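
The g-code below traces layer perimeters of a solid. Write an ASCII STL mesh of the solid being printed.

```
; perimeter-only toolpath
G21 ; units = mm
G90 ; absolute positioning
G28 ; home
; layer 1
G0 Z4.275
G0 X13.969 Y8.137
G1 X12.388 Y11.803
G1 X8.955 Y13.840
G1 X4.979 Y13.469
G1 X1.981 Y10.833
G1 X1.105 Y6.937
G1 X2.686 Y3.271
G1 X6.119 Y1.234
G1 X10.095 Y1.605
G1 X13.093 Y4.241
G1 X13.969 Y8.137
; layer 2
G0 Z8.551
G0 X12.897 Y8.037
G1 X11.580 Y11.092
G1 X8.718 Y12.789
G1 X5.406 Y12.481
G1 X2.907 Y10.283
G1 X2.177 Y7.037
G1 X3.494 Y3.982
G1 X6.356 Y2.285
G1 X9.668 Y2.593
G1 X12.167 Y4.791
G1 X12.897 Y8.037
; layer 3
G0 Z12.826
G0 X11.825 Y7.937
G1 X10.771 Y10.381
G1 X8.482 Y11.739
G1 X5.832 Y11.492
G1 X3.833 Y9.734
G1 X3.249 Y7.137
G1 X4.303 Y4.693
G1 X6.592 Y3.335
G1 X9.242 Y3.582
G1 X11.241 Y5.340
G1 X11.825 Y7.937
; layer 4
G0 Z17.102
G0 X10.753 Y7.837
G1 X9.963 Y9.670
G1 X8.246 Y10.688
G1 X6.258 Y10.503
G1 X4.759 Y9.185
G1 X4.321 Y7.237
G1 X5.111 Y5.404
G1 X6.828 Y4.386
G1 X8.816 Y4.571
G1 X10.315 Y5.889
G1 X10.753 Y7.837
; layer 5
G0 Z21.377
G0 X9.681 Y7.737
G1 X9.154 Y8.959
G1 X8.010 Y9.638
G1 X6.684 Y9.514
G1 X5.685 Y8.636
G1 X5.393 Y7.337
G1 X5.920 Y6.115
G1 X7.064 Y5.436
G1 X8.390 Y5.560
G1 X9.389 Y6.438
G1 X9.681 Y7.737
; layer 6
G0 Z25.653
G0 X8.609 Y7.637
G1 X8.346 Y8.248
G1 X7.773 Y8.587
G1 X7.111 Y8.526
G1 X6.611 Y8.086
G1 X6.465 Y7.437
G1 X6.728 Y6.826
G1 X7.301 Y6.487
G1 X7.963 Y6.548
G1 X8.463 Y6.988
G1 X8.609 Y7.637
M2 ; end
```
solid part
  facet normal 0.0000 0.0000 -1.0000
    outer loop
      vertex 9.191 14.890 0.000
      vertex 13.197 12.514 0.000
      vertex 15.041 8.237 0.000
    endloop
  endfacet
  facet normal 0.0000 0.0000 -1.0000
    outer loop
      vertex 4.553 14.458 0.000
      vertex 9.191 14.890 0.000
      vertex 15.041 8.237 0.000
    endloop
  endfacet
  facet normal 0.0000 0.0000 -1.0000
    outer loop
      vertex 1.055 11.382 0.000
      vertex 4.553 14.458 0.000
      vertex 15.041 8.237 0.000
    endloop
  endfacet
  facet normal 0.0000 0.0000 -1.0000
    outer loop
      vertex 0.033 6.837 0.000
      vertex 1.055 11.382 0.000
      vertex 15.041 8.237 0.000
    endloop
  endfacet
  facet normal 0.0000 0.0000 -1.0000
    outer loop
      vertex 1.877 2.560 0.000
      vertex 0.033 6.837 0.000
      vertex 15.041 8.237 0.000
    endloop
  endfacet
  facet normal 0.0000 0.0000 -1.0000
    outer loop
      vertex 5.883 0.184 0.000
      vertex 1.877 2.560 0.000
      vertex 15.041 8.237 0.000
    endloop
  endfacet
  facet normal 0.0000 0.0000 -1.0000
    outer loop
      vertex 10.521 0.616 0.000
      vertex 5.883 0.184 0.000
      vertex 15.041 8.237 0.000
    endloop
  endfacet
  facet normal 0.0000 0.0000 -1.0000
    outer loop
      vertex 14.019 3.692 0.000
      vertex 10.521 0.616 0.000
      vertex 15.041 8.237 0.000
    endloop
  endfacet
  facet normal 0.8930 0.3850 0.2329
    outer loop
      vertex 15.041 8.237 0.000
      vertex 13.197 12.514 0.000
      vertex 7.537 7.537 29.928
    endloop
  endfacet
  facet normal 0.4961 0.8364 0.2329
    outer loop
      vertex 13.197 12.514 0.000
      vertex 9.191 14.890 0.000
      vertex 7.537 7.537 29.928
    endloop
  endfacet
  facet normal -0.0902 0.9683 0.2329
    outer loop
      vertex 9.191 14.890 0.000
      vertex 4.553 14.458 0.000
      vertex 7.537 7.537 29.928
    endloop
  endfacet
  facet normal -0.6422 0.7303 0.2329
    outer loop
      vertex 4.553 14.458 0.000
      vertex 1.055 11.382 0.000
      vertex 7.537 7.537 29.928
    endloop
  endfacet
  facet normal -0.9488 0.2134 0.2329
    outer loop
      vertex 1.055 11.382 0.000
      vertex 0.033 6.837 0.000
      vertex 7.537 7.537 29.928
    endloop
  endfacet
  facet normal -0.8930 -0.3850 0.2329
    outer loop
      vertex 0.033 6.837 0.000
      vertex 1.877 2.560 0.000
      vertex 7.537 7.537 29.928
    endloop
  endfacet
  facet normal -0.4961 -0.8364 0.2329
    outer loop
      vertex 1.877 2.560 0.000
      vertex 5.883 0.184 0.000
      vertex 7.537 7.537 29.928
    endloop
  endfacet
  facet normal 0.0902 -0.9683 0.2329
    outer loop
      vertex 5.883 0.184 0.000
      vertex 10.521 0.616 0.000
      vertex 7.537 7.537 29.928
    endloop
  endfacet
  facet normal 0.6422 -0.7303 0.2329
    outer loop
      vertex 10.521 0.616 0.000
      vertex 14.019 3.692 0.000
      vertex 7.537 7.537 29.928
    endloop
  endfacet
  facet normal 0.9488 -0.2134 0.2329
    outer loop
      vertex 14.019 3.692 0.000
      vertex 15.041 8.237 0.000
      vertex 7.537 7.537 29.928
    endloop
  endfacet
endsolid part

The G0 Z moves step by Δz≈4.275 mm. The G1 loops shrink linearly with z, so the solid tapers from its base footprint up to z≈29.9. Closing with a flat bottom cap and the tapered top and triangulating gives 18 facets — a regular 10-sided pyramid, base circumscribed radius ≈ 7.54 mm, apex at z ≈ 29.9 mm.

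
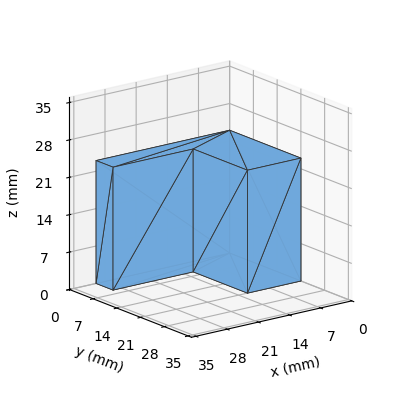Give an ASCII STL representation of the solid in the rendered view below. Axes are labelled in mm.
Reading the render: the shape is an L-shaped prism: outer 30 × 21 mm, arm thicknesses ≈ 5 mm (horizontal) and 12 mm (vertical), extruded 23 mm in z (dimensions read to the nearest mm from the axis ticks). For the STL, each face is triangulated and given an outward normal.

solid part
  facet normal 0.0000 0.0000 -1.0000
    outer loop
      vertex 30.00 5.00 0.00
      vertex 30.00 0.00 0.00
      vertex 0.00 0.00 0.00
    endloop
  endfacet
  facet normal 0.0000 0.0000 -1.0000
    outer loop
      vertex 12.00 5.00 0.00
      vertex 30.00 5.00 0.00
      vertex 0.00 0.00 0.00
    endloop
  endfacet
  facet normal 0.0000 0.0000 -1.0000
    outer loop
      vertex 12.00 21.00 0.00
      vertex 12.00 5.00 0.00
      vertex 0.00 0.00 0.00
    endloop
  endfacet
  facet normal 0.0000 0.0000 -1.0000
    outer loop
      vertex 0.00 21.00 0.00
      vertex 12.00 21.00 0.00
      vertex 0.00 0.00 0.00
    endloop
  endfacet
  facet normal 0.0000 0.0000 1.0000
    outer loop
      vertex 0.00 0.00 23.00
      vertex 30.00 0.00 23.00
      vertex 30.00 5.00 23.00
    endloop
  endfacet
  facet normal 0.0000 0.0000 1.0000
    outer loop
      vertex 0.00 0.00 23.00
      vertex 30.00 5.00 23.00
      vertex 12.00 5.00 23.00
    endloop
  endfacet
  facet normal 0.0000 0.0000 1.0000
    outer loop
      vertex 0.00 0.00 23.00
      vertex 12.00 5.00 23.00
      vertex 12.00 21.00 23.00
    endloop
  endfacet
  facet normal 0.0000 0.0000 1.0000
    outer loop
      vertex 0.00 0.00 23.00
      vertex 12.00 21.00 23.00
      vertex 0.00 21.00 23.00
    endloop
  endfacet
  facet normal 0.0000 -1.0000 0.0000
    outer loop
      vertex 0.00 0.00 0.00
      vertex 30.00 0.00 0.00
      vertex 30.00 0.00 23.00
    endloop
  endfacet
  facet normal 0.0000 -1.0000 0.0000
    outer loop
      vertex 0.00 0.00 0.00
      vertex 30.00 0.00 23.00
      vertex 0.00 0.00 23.00
    endloop
  endfacet
  facet normal 1.0000 0.0000 0.0000
    outer loop
      vertex 30.00 0.00 0.00
      vertex 30.00 5.00 0.00
      vertex 30.00 5.00 23.00
    endloop
  endfacet
  facet normal 1.0000 0.0000 0.0000
    outer loop
      vertex 30.00 0.00 0.00
      vertex 30.00 5.00 23.00
      vertex 30.00 0.00 23.00
    endloop
  endfacet
  facet normal 0.0000 1.0000 0.0000
    outer loop
      vertex 30.00 5.00 0.00
      vertex 12.00 5.00 0.00
      vertex 12.00 5.00 23.00
    endloop
  endfacet
  facet normal 0.0000 1.0000 0.0000
    outer loop
      vertex 30.00 5.00 0.00
      vertex 12.00 5.00 23.00
      vertex 30.00 5.00 23.00
    endloop
  endfacet
  facet normal 1.0000 0.0000 0.0000
    outer loop
      vertex 12.00 5.00 0.00
      vertex 12.00 21.00 0.00
      vertex 12.00 21.00 23.00
    endloop
  endfacet
  facet normal 1.0000 0.0000 0.0000
    outer loop
      vertex 12.00 5.00 0.00
      vertex 12.00 21.00 23.00
      vertex 12.00 5.00 23.00
    endloop
  endfacet
  facet normal 0.0000 1.0000 0.0000
    outer loop
      vertex 12.00 21.00 0.00
      vertex 0.00 21.00 0.00
      vertex 0.00 21.00 23.00
    endloop
  endfacet
  facet normal 0.0000 1.0000 0.0000
    outer loop
      vertex 12.00 21.00 0.00
      vertex 0.00 21.00 23.00
      vertex 12.00 21.00 23.00
    endloop
  endfacet
  facet normal -1.0000 0.0000 0.0000
    outer loop
      vertex 0.00 21.00 0.00
      vertex 0.00 0.00 0.00
      vertex 0.00 0.00 23.00
    endloop
  endfacet
  facet normal -1.0000 0.0000 0.0000
    outer loop
      vertex 0.00 21.00 0.00
      vertex 0.00 0.00 23.00
      vertex 0.00 21.00 23.00
    endloop
  endfacet
endsolid part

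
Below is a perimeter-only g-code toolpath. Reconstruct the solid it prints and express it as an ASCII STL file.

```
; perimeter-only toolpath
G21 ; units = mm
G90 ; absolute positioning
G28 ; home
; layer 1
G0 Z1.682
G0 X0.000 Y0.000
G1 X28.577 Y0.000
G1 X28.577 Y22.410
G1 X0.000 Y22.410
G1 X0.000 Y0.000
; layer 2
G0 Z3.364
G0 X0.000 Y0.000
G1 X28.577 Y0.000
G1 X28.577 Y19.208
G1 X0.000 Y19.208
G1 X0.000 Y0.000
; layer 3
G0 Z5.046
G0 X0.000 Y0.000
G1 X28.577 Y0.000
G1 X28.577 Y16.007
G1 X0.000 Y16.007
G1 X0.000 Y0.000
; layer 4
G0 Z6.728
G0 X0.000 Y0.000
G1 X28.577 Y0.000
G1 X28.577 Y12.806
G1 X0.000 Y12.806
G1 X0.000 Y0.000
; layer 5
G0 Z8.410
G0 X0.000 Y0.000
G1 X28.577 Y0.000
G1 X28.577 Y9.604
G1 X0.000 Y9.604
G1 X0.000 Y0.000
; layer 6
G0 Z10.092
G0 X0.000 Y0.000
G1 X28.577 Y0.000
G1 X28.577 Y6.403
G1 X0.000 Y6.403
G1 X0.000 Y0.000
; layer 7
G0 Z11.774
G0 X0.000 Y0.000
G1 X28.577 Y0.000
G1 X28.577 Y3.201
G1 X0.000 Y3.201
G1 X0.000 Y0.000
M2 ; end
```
solid part
  facet normal 0.0000 0.0000 -1.0000
    outer loop
      vertex 28.577 25.611 0.000
      vertex 28.577 0.000 0.000
      vertex 0.000 0.000 0.000
    endloop
  endfacet
  facet normal 0.0000 0.0000 -1.0000
    outer loop
      vertex 0.000 25.611 0.000
      vertex 28.577 25.611 0.000
      vertex 0.000 0.000 0.000
    endloop
  endfacet
  facet normal 0.0000 -1.0000 0.0000
    outer loop
      vertex 0.000 0.000 0.000
      vertex 28.577 0.000 0.000
      vertex 28.577 0.000 13.456
    endloop
  endfacet
  facet normal 0.0000 -1.0000 0.0000
    outer loop
      vertex 0.000 0.000 0.000
      vertex 28.577 0.000 13.456
      vertex 0.000 0.000 13.456
    endloop
  endfacet
  facet normal 0.0000 0.4651 0.8853
    outer loop
      vertex 0.000 0.000 13.456
      vertex 28.577 0.000 13.456
      vertex 28.577 25.611 0.000
    endloop
  endfacet
  facet normal 0.0000 0.4651 0.8853
    outer loop
      vertex 0.000 0.000 13.456
      vertex 28.577 25.611 0.000
      vertex 0.000 25.611 0.000
    endloop
  endfacet
  facet normal -1.0000 0.0000 0.0000
    outer loop
      vertex 0.000 0.000 13.456
      vertex 0.000 25.611 0.000
      vertex 0.000 0.000 0.000
    endloop
  endfacet
  facet normal 1.0000 0.0000 0.0000
    outer loop
      vertex 28.577 0.000 0.000
      vertex 28.577 25.611 0.000
      vertex 28.577 0.000 13.456
    endloop
  endfacet
endsolid part

The G0 Z moves step by Δz≈1.682 mm. The G1 loops shrink linearly with z, so the solid tapers from its base footprint up to z≈13.5. Closing with a flat bottom cap and the tapered top and triangulating gives 8 facets — a wedge (ramp): 28.6 × 25.6 mm base, rising to 13.5 mm along the y=0 edge and sloping linearly to z=0 at y=25.6.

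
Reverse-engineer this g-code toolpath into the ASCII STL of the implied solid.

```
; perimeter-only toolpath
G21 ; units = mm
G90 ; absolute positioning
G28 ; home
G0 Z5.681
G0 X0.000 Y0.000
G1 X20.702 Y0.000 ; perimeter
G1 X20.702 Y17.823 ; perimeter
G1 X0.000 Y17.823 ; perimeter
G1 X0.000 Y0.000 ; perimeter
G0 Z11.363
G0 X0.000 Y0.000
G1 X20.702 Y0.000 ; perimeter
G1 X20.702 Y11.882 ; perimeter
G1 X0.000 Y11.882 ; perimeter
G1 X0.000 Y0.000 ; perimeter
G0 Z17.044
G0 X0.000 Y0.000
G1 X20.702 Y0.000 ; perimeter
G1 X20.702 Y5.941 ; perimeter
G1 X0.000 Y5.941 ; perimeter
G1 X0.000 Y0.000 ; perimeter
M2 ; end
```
solid part
  facet normal 0.0000 0.0000 -1.0000
    outer loop
      vertex 20.702 23.764 0.000
      vertex 20.702 0.000 0.000
      vertex 0.000 0.000 0.000
    endloop
  endfacet
  facet normal 0.0000 0.0000 -1.0000
    outer loop
      vertex 0.000 23.764 0.000
      vertex 20.702 23.764 0.000
      vertex 0.000 0.000 0.000
    endloop
  endfacet
  facet normal 0.0000 -1.0000 0.0000
    outer loop
      vertex 0.000 0.000 0.000
      vertex 20.702 0.000 0.000
      vertex 20.702 0.000 22.726
    endloop
  endfacet
  facet normal 0.0000 -1.0000 0.0000
    outer loop
      vertex 0.000 0.000 0.000
      vertex 20.702 0.000 22.726
      vertex 0.000 0.000 22.726
    endloop
  endfacet
  facet normal 0.0000 0.6911 0.7227
    outer loop
      vertex 0.000 0.000 22.726
      vertex 20.702 0.000 22.726
      vertex 20.702 23.764 0.000
    endloop
  endfacet
  facet normal 0.0000 0.6911 0.7227
    outer loop
      vertex 0.000 0.000 22.726
      vertex 20.702 23.764 0.000
      vertex 0.000 23.764 0.000
    endloop
  endfacet
  facet normal -1.0000 0.0000 0.0000
    outer loop
      vertex 0.000 0.000 22.726
      vertex 0.000 23.764 0.000
      vertex 0.000 0.000 0.000
    endloop
  endfacet
  facet normal 1.0000 0.0000 0.0000
    outer loop
      vertex 20.702 0.000 0.000
      vertex 20.702 23.764 0.000
      vertex 20.702 0.000 22.726
    endloop
  endfacet
endsolid part

The G0 Z moves step by Δz≈5.681 mm. The G1 loops shrink linearly with z, so the solid tapers from its base footprint up to z≈22.7. Closing with a flat bottom cap and the tapered top and triangulating gives 8 facets — a wedge (ramp): 20.7 × 23.8 mm base, rising to 22.7 mm along the y=0 edge and sloping linearly to z=0 at y=23.8.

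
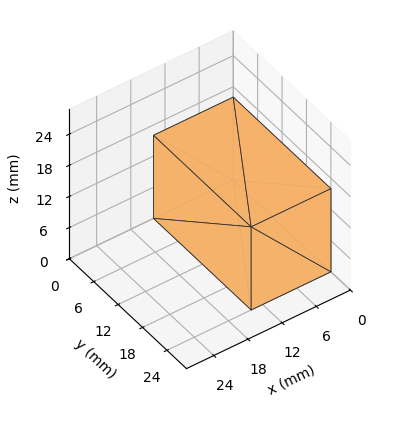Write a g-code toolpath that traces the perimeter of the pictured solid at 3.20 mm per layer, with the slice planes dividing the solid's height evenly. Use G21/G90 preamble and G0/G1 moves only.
Reading the render: the shape is a rectangular box, roughly 14 × 24 mm footprint and 16 mm tall (dimensions read to the nearest mm from the axis ticks). For the g-code, the solid's height is divided into equal slices at the stated Δz and each level perimeter traced with G1 moves after a G0 lift.

; perimeter-only toolpath
G21 ; units = mm
G90 ; absolute positioning
G28 ; home
; layer 1
G0 Z3.20
G0 X0.00 Y0.00
G1 X14.00 Y0.00
G1 X14.00 Y24.00
G1 X0.00 Y24.00
G1 X0.00 Y0.00
; layer 2
G0 Z6.40
G0 X0.00 Y0.00
G1 X14.00 Y0.00
G1 X14.00 Y24.00
G1 X0.00 Y24.00
G1 X0.00 Y0.00
; layer 3
G0 Z9.60
G0 X0.00 Y0.00
G1 X14.00 Y0.00
G1 X14.00 Y24.00
G1 X0.00 Y24.00
G1 X0.00 Y0.00
; layer 4
G0 Z12.80
G0 X0.00 Y0.00
G1 X14.00 Y0.00
G1 X14.00 Y24.00
G1 X0.00 Y24.00
G1 X0.00 Y0.00
; layer 5
G0 Z16.00
G0 X0.00 Y0.00
G1 X14.00 Y0.00
G1 X14.00 Y24.00
G1 X0.00 Y24.00
G1 X0.00 Y0.00
M2 ; end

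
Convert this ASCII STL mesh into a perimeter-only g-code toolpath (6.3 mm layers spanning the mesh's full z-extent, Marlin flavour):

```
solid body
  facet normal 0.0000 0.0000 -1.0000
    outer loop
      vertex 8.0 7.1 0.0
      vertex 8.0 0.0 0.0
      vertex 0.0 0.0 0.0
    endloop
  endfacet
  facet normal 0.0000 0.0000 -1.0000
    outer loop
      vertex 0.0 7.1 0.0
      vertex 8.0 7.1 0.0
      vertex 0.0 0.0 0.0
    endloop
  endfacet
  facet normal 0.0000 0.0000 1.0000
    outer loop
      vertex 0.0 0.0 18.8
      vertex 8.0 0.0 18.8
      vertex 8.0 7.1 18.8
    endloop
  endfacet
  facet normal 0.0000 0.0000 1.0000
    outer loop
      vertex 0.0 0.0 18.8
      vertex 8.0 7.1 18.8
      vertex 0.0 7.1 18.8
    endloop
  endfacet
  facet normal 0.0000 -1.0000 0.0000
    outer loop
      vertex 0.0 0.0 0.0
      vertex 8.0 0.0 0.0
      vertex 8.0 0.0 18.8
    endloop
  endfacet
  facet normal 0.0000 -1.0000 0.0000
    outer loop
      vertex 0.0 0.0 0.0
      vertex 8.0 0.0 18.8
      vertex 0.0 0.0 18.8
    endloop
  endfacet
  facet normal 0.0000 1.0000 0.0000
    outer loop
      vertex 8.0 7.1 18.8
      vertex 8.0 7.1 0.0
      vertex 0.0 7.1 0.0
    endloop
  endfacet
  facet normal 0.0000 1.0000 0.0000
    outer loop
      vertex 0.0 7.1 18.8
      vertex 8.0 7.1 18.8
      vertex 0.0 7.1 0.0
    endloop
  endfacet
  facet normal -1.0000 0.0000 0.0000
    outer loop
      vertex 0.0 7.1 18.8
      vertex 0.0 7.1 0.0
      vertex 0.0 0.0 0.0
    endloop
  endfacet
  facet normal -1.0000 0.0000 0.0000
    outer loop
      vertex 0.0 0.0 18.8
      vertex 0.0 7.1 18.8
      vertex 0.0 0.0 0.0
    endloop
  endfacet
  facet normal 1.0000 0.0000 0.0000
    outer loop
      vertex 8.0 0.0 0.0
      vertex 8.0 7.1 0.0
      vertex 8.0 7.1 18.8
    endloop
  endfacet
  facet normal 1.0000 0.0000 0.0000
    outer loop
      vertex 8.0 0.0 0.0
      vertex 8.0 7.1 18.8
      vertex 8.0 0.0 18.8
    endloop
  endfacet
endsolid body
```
; perimeter-only toolpath
G21 ; units = mm
G90 ; absolute positioning
G28 ; home
; layer 1
G0 Z6.3
G0 X0.0 Y0.0
G1 X8.0 Y0.0
G1 X8.0 Y7.1
G1 X0.0 Y7.1
G1 X0.0 Y0.0
; layer 2
G0 Z12.5
G0 X0.0 Y0.0
G1 X8.0 Y0.0
G1 X8.0 Y7.1
G1 X0.0 Y7.1
G1 X0.0 Y0.0
; layer 3
G0 Z18.8
G0 X0.0 Y0.0
G1 X8.0 Y0.0
G1 X8.0 Y7.1
G1 X0.0 Y7.1
G1 X0.0 Y0.0
M2 ; end

The solid is a rectangular box, roughly 8 × 7.1 mm footprint and 18.8 mm tall. Slicing at Δz = 6.3 mm — 3 equal slices spanning the solid's height, so layer i sits at z = i·h/3 — gives 3 non-empty perimeters. Each is a 4-segment closed polygon; G0 lifts to the layer z and rapids to the start vertex, then G1 traces the edges.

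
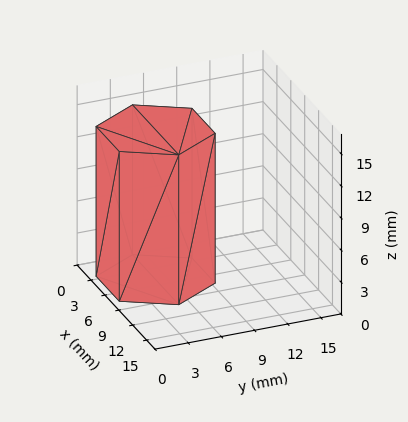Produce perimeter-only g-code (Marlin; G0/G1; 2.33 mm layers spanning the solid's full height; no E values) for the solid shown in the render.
Reading the render: the shape is a regular 6-sided prism (a cylinder approximated with 6 flat sides), circumscribed radius ≈ 5 mm, height ≈ 14 mm (dimensions read to the nearest mm from the axis ticks). For the g-code, the solid's height is divided into equal slices at the stated Δz and each level perimeter traced with G1 moves after a G0 lift.

; perimeter-only toolpath
G21 ; units = mm
G90 ; absolute positioning
G28 ; home
; layer 1
G0 Z2.33
G0 X10.00 Y5.00
G1 X7.50 Y9.33
G1 X2.50 Y9.33
G1 X0.00 Y5.00
G1 X2.50 Y0.67
G1 X7.50 Y0.67
G1 X10.00 Y5.00
; layer 2
G0 Z4.67
G0 X10.00 Y5.00
G1 X7.50 Y9.33
G1 X2.50 Y9.33
G1 X0.00 Y5.00
G1 X2.50 Y0.67
G1 X7.50 Y0.67
G1 X10.00 Y5.00
; layer 3
G0 Z7.00
G0 X10.00 Y5.00
G1 X7.50 Y9.33
G1 X2.50 Y9.33
G1 X0.00 Y5.00
G1 X2.50 Y0.67
G1 X7.50 Y0.67
G1 X10.00 Y5.00
; layer 4
G0 Z9.33
G0 X10.00 Y5.00
G1 X7.50 Y9.33
G1 X2.50 Y9.33
G1 X0.00 Y5.00
G1 X2.50 Y0.67
G1 X7.50 Y0.67
G1 X10.00 Y5.00
; layer 5
G0 Z11.67
G0 X10.00 Y5.00
G1 X7.50 Y9.33
G1 X2.50 Y9.33
G1 X0.00 Y5.00
G1 X2.50 Y0.67
G1 X7.50 Y0.67
G1 X10.00 Y5.00
; layer 6
G0 Z14.00
G0 X10.00 Y5.00
G1 X7.50 Y9.33
G1 X2.50 Y9.33
G1 X0.00 Y5.00
G1 X2.50 Y0.67
G1 X7.50 Y0.67
G1 X10.00 Y5.00
M2 ; end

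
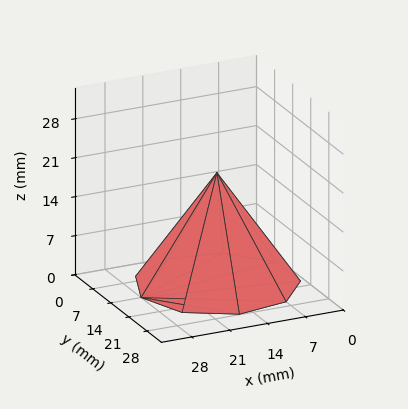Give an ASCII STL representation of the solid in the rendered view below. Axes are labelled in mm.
Reading the render: the shape is a regular 9-sided pyramid, base circumscribed radius ≈ 14 mm, apex at z ≈ 20 mm (dimensions read to the nearest mm from the axis ticks). For the STL, each face is triangulated and given an outward normal.

solid part
  facet normal 0.0000 0.0000 -1.0000
    outer loop
      vertex 16.431 27.787 0.000
      vertex 24.725 22.999 0.000
      vertex 28.000 14.000 0.000
    endloop
  endfacet
  facet normal 0.0000 0.0000 -1.0000
    outer loop
      vertex 7.000 26.124 0.000
      vertex 16.431 27.787 0.000
      vertex 28.000 14.000 0.000
    endloop
  endfacet
  facet normal 0.0000 0.0000 -1.0000
    outer loop
      vertex 0.844 18.788 0.000
      vertex 7.000 26.124 0.000
      vertex 28.000 14.000 0.000
    endloop
  endfacet
  facet normal 0.0000 0.0000 -1.0000
    outer loop
      vertex 0.844 9.212 0.000
      vertex 0.844 18.788 0.000
      vertex 28.000 14.000 0.000
    endloop
  endfacet
  facet normal 0.0000 0.0000 -1.0000
    outer loop
      vertex 7.000 1.876 0.000
      vertex 0.844 9.212 0.000
      vertex 28.000 14.000 0.000
    endloop
  endfacet
  facet normal 0.0000 0.0000 -1.0000
    outer loop
      vertex 16.431 0.213 0.000
      vertex 7.000 1.876 0.000
      vertex 28.000 14.000 0.000
    endloop
  endfacet
  facet normal 0.0000 0.0000 -1.0000
    outer loop
      vertex 24.725 5.001 0.000
      vertex 16.431 0.213 0.000
      vertex 28.000 14.000 0.000
    endloop
  endfacet
  facet normal 0.7851 0.2857 0.5496
    outer loop
      vertex 28.000 14.000 0.000
      vertex 24.725 22.999 0.000
      vertex 14.000 14.000 20.000
    endloop
  endfacet
  facet normal 0.4177 0.7236 0.5496
    outer loop
      vertex 24.725 22.999 0.000
      vertex 16.431 27.787 0.000
      vertex 14.000 14.000 20.000
    endloop
  endfacet
  facet normal -0.1451 0.8228 0.5495
    outer loop
      vertex 16.431 27.787 0.000
      vertex 7.000 26.124 0.000
      vertex 14.000 14.000 20.000
    endloop
  endfacet
  facet normal -0.6400 0.5370 0.5495
    outer loop
      vertex 7.000 26.124 0.000
      vertex 0.844 18.788 0.000
      vertex 14.000 14.000 20.000
    endloop
  endfacet
  facet normal -0.8355 0.0000 0.5496
    outer loop
      vertex 0.844 18.788 0.000
      vertex 0.844 9.212 0.000
      vertex 14.000 14.000 20.000
    endloop
  endfacet
  facet normal -0.6400 -0.5370 0.5495
    outer loop
      vertex 0.844 9.212 0.000
      vertex 7.000 1.876 0.000
      vertex 14.000 14.000 20.000
    endloop
  endfacet
  facet normal -0.1451 -0.8228 0.5495
    outer loop
      vertex 7.000 1.876 0.000
      vertex 16.431 0.213 0.000
      vertex 14.000 14.000 20.000
    endloop
  endfacet
  facet normal 0.4177 -0.7236 0.5496
    outer loop
      vertex 16.431 0.213 0.000
      vertex 24.725 5.001 0.000
      vertex 14.000 14.000 20.000
    endloop
  endfacet
  facet normal 0.7851 -0.2857 0.5496
    outer loop
      vertex 24.725 5.001 0.000
      vertex 28.000 14.000 0.000
      vertex 14.000 14.000 20.000
    endloop
  endfacet
endsolid part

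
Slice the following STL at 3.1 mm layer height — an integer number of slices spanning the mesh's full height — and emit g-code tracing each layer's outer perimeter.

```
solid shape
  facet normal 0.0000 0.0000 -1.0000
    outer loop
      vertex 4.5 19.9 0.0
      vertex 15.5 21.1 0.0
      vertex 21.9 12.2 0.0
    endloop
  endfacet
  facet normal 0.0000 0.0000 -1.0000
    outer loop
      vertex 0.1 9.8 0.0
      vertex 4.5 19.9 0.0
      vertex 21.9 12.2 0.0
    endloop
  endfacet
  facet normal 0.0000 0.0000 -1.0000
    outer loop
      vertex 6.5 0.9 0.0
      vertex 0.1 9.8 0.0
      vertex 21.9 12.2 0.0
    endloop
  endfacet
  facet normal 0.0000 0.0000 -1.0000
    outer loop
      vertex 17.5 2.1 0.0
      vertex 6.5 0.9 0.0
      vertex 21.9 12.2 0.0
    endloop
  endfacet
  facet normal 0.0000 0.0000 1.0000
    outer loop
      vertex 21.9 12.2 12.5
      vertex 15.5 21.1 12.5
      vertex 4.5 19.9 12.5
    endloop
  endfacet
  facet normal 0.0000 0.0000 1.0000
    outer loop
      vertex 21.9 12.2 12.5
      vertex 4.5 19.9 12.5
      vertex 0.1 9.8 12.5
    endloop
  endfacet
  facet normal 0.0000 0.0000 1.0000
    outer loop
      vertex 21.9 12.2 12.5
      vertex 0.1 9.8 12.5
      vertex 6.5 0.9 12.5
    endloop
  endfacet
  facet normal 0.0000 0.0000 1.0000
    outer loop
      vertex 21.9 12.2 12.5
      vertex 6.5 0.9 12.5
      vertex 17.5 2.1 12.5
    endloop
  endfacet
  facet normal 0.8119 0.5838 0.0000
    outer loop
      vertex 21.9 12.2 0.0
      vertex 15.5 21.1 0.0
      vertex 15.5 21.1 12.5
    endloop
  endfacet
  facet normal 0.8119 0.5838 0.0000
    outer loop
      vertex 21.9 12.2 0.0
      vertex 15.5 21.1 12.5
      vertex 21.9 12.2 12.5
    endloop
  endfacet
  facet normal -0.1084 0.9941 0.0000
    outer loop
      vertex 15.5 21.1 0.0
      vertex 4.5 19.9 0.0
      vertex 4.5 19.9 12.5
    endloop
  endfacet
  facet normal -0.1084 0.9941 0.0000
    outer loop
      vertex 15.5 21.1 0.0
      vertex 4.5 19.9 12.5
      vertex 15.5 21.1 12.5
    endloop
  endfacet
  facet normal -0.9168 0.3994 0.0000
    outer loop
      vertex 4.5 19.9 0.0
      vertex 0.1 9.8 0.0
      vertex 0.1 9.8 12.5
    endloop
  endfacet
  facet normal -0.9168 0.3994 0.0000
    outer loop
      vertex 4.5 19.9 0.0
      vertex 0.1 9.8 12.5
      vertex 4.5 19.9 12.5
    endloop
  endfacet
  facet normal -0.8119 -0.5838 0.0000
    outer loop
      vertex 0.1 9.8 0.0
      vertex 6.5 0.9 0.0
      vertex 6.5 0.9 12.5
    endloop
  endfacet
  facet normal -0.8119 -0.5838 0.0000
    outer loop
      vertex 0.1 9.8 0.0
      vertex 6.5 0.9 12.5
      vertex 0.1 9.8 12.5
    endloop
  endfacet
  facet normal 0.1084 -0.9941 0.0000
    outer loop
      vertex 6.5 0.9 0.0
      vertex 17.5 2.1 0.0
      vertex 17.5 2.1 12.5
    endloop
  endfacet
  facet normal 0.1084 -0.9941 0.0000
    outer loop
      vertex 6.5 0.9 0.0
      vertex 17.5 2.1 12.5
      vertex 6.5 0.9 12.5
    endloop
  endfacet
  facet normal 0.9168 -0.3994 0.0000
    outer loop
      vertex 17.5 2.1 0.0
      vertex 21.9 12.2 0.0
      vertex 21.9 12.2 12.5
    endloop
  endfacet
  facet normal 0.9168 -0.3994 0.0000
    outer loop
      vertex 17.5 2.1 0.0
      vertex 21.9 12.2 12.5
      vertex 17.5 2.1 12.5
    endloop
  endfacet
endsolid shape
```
; perimeter-only toolpath
G21 ; units = mm
G90 ; absolute positioning
G28 ; home
; layer 1
G0 Z3.1
G0 X21.9 Y12.2
G1 X15.5 Y21.1
G1 X4.5 Y19.9
G1 X0.1 Y9.8
G1 X6.5 Y0.9
G1 X17.5 Y2.1
G1 X21.9 Y12.2
; layer 2
G0 Z6.2
G0 X21.9 Y12.2
G1 X15.5 Y21.1
G1 X4.5 Y19.9
G1 X0.1 Y9.8
G1 X6.5 Y0.9
G1 X17.5 Y2.1
G1 X21.9 Y12.2
; layer 3
G0 Z9.4
G0 X21.9 Y12.2
G1 X15.5 Y21.1
G1 X4.5 Y19.9
G1 X0.1 Y9.8
G1 X6.5 Y0.9
G1 X17.5 Y2.1
G1 X21.9 Y12.2
; layer 4
G0 Z12.5
G0 X21.9 Y12.2
G1 X15.5 Y21.1
G1 X4.5 Y19.9
G1 X0.1 Y9.8
G1 X6.5 Y0.9
G1 X17.5 Y2.1
G1 X21.9 Y12.2
M2 ; end

The solid is a regular 6-sided prism (a cylinder approximated with 6 flat sides), circumscribed radius ≈ 11 mm, height ≈ 12.5 mm. Slicing at Δz = 3.1 mm — 4 equal slices spanning the solid's height, so layer i sits at z = i·h/4 — gives 4 non-empty perimeters. Each is a 6-segment closed polygon; G0 lifts to the layer z and rapids to the start vertex, then G1 traces the edges.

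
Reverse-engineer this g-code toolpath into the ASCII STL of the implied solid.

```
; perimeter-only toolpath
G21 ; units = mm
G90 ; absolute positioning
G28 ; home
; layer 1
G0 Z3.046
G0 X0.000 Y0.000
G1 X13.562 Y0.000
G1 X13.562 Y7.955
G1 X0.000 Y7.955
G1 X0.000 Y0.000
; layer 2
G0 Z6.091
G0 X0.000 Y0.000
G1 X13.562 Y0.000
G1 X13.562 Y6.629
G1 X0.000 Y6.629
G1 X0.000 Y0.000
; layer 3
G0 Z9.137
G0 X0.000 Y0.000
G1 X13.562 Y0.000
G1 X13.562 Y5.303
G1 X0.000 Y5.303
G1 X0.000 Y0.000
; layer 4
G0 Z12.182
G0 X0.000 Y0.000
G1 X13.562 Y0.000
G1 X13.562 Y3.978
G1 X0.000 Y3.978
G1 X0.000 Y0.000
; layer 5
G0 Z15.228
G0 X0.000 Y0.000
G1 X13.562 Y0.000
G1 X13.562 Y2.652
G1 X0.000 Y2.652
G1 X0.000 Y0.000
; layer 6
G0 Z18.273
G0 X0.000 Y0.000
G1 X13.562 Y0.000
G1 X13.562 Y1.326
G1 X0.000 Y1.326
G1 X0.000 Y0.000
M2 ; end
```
solid part
  facet normal 0.0000 0.0000 -1.0000
    outer loop
      vertex 13.562 9.281 0.000
      vertex 13.562 0.000 0.000
      vertex 0.000 0.000 0.000
    endloop
  endfacet
  facet normal 0.0000 0.0000 -1.0000
    outer loop
      vertex 0.000 9.281 0.000
      vertex 13.562 9.281 0.000
      vertex 0.000 0.000 0.000
    endloop
  endfacet
  facet normal 0.0000 -1.0000 0.0000
    outer loop
      vertex 0.000 0.000 0.000
      vertex 13.562 0.000 0.000
      vertex 13.562 0.000 21.319
    endloop
  endfacet
  facet normal 0.0000 -1.0000 0.0000
    outer loop
      vertex 0.000 0.000 0.000
      vertex 13.562 0.000 21.319
      vertex 0.000 0.000 21.319
    endloop
  endfacet
  facet normal 0.0000 0.9169 0.3992
    outer loop
      vertex 0.000 0.000 21.319
      vertex 13.562 0.000 21.319
      vertex 13.562 9.281 0.000
    endloop
  endfacet
  facet normal 0.0000 0.9169 0.3992
    outer loop
      vertex 0.000 0.000 21.319
      vertex 13.562 9.281 0.000
      vertex 0.000 9.281 0.000
    endloop
  endfacet
  facet normal -1.0000 0.0000 0.0000
    outer loop
      vertex 0.000 0.000 21.319
      vertex 0.000 9.281 0.000
      vertex 0.000 0.000 0.000
    endloop
  endfacet
  facet normal 1.0000 0.0000 0.0000
    outer loop
      vertex 13.562 0.000 0.000
      vertex 13.562 9.281 0.000
      vertex 13.562 0.000 21.319
    endloop
  endfacet
endsolid part

The G0 Z moves step by Δz≈3.046 mm. The G1 loops shrink linearly with z, so the solid tapers from its base footprint up to z≈21.3. Closing with a flat bottom cap and the tapered top and triangulating gives 8 facets — a wedge (ramp): 13.6 × 9.28 mm base, rising to 21.3 mm along the y=0 edge and sloping linearly to z=0 at y=9.28.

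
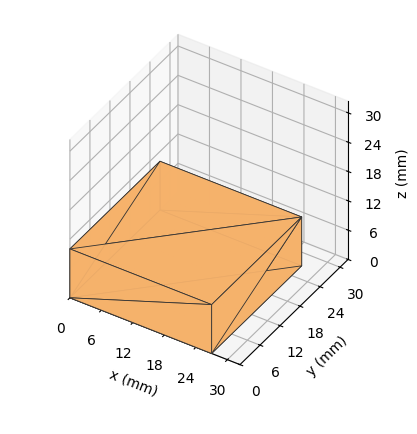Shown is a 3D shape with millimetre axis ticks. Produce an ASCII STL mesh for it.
Reading the render: the shape is a rectangular box, roughly 27 × 27 mm footprint and 10 mm tall (dimensions read to the nearest mm from the axis ticks). For the STL, each face is triangulated and given an outward normal.

solid part
  facet normal 0.0000 0.0000 -1.0000
    outer loop
      vertex 27.0 27.0 0.0
      vertex 27.0 0.0 0.0
      vertex 0.0 0.0 0.0
    endloop
  endfacet
  facet normal 0.0000 0.0000 -1.0000
    outer loop
      vertex 0.0 27.0 0.0
      vertex 27.0 27.0 0.0
      vertex 0.0 0.0 0.0
    endloop
  endfacet
  facet normal 0.0000 0.0000 1.0000
    outer loop
      vertex 0.0 0.0 10.0
      vertex 27.0 0.0 10.0
      vertex 27.0 27.0 10.0
    endloop
  endfacet
  facet normal 0.0000 0.0000 1.0000
    outer loop
      vertex 0.0 0.0 10.0
      vertex 27.0 27.0 10.0
      vertex 0.0 27.0 10.0
    endloop
  endfacet
  facet normal 0.0000 -1.0000 0.0000
    outer loop
      vertex 0.0 0.0 0.0
      vertex 27.0 0.0 0.0
      vertex 27.0 0.0 10.0
    endloop
  endfacet
  facet normal 0.0000 -1.0000 0.0000
    outer loop
      vertex 0.0 0.0 0.0
      vertex 27.0 0.0 10.0
      vertex 0.0 0.0 10.0
    endloop
  endfacet
  facet normal 0.0000 1.0000 0.0000
    outer loop
      vertex 27.0 27.0 10.0
      vertex 27.0 27.0 0.0
      vertex 0.0 27.0 0.0
    endloop
  endfacet
  facet normal 0.0000 1.0000 0.0000
    outer loop
      vertex 0.0 27.0 10.0
      vertex 27.0 27.0 10.0
      vertex 0.0 27.0 0.0
    endloop
  endfacet
  facet normal -1.0000 0.0000 0.0000
    outer loop
      vertex 0.0 27.0 10.0
      vertex 0.0 27.0 0.0
      vertex 0.0 0.0 0.0
    endloop
  endfacet
  facet normal -1.0000 0.0000 0.0000
    outer loop
      vertex 0.0 0.0 10.0
      vertex 0.0 27.0 10.0
      vertex 0.0 0.0 0.0
    endloop
  endfacet
  facet normal 1.0000 0.0000 0.0000
    outer loop
      vertex 27.0 0.0 0.0
      vertex 27.0 27.0 0.0
      vertex 27.0 27.0 10.0
    endloop
  endfacet
  facet normal 1.0000 0.0000 0.0000
    outer loop
      vertex 27.0 0.0 0.0
      vertex 27.0 27.0 10.0
      vertex 27.0 0.0 10.0
    endloop
  endfacet
endsolid part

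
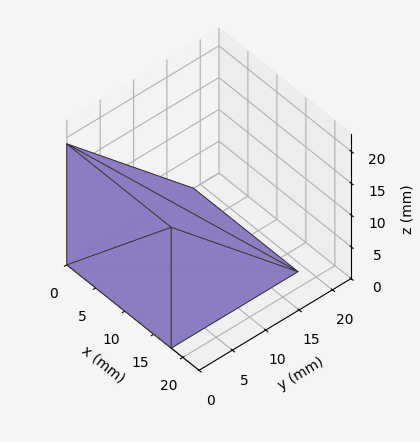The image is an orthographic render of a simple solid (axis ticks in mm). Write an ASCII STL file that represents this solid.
Reading the render: the shape is a wedge (ramp): 18 × 19 mm base, rising to 19 mm along the y=0 edge and sloping linearly to z=0 at y=19 (dimensions read to the nearest mm from the axis ticks). For the STL, each face is triangulated and given an outward normal.

solid part
  facet normal 0.0000 0.0000 -1.0000
    outer loop
      vertex 18.0 19.0 0.0
      vertex 18.0 0.0 0.0
      vertex 0.0 0.0 0.0
    endloop
  endfacet
  facet normal 0.0000 0.0000 -1.0000
    outer loop
      vertex 0.0 19.0 0.0
      vertex 18.0 19.0 0.0
      vertex 0.0 0.0 0.0
    endloop
  endfacet
  facet normal 0.0000 -1.0000 0.0000
    outer loop
      vertex 0.0 0.0 0.0
      vertex 18.0 0.0 0.0
      vertex 18.0 0.0 19.0
    endloop
  endfacet
  facet normal 0.0000 -1.0000 0.0000
    outer loop
      vertex 0.0 0.0 0.0
      vertex 18.0 0.0 19.0
      vertex 0.0 0.0 19.0
    endloop
  endfacet
  facet normal 0.0000 0.7071 0.7071
    outer loop
      vertex 0.0 0.0 19.0
      vertex 18.0 0.0 19.0
      vertex 18.0 19.0 0.0
    endloop
  endfacet
  facet normal 0.0000 0.7071 0.7071
    outer loop
      vertex 0.0 0.0 19.0
      vertex 18.0 19.0 0.0
      vertex 0.0 19.0 0.0
    endloop
  endfacet
  facet normal -1.0000 0.0000 0.0000
    outer loop
      vertex 0.0 0.0 19.0
      vertex 0.0 19.0 0.0
      vertex 0.0 0.0 0.0
    endloop
  endfacet
  facet normal 1.0000 0.0000 0.0000
    outer loop
      vertex 18.0 0.0 0.0
      vertex 18.0 19.0 0.0
      vertex 18.0 0.0 19.0
    endloop
  endfacet
endsolid part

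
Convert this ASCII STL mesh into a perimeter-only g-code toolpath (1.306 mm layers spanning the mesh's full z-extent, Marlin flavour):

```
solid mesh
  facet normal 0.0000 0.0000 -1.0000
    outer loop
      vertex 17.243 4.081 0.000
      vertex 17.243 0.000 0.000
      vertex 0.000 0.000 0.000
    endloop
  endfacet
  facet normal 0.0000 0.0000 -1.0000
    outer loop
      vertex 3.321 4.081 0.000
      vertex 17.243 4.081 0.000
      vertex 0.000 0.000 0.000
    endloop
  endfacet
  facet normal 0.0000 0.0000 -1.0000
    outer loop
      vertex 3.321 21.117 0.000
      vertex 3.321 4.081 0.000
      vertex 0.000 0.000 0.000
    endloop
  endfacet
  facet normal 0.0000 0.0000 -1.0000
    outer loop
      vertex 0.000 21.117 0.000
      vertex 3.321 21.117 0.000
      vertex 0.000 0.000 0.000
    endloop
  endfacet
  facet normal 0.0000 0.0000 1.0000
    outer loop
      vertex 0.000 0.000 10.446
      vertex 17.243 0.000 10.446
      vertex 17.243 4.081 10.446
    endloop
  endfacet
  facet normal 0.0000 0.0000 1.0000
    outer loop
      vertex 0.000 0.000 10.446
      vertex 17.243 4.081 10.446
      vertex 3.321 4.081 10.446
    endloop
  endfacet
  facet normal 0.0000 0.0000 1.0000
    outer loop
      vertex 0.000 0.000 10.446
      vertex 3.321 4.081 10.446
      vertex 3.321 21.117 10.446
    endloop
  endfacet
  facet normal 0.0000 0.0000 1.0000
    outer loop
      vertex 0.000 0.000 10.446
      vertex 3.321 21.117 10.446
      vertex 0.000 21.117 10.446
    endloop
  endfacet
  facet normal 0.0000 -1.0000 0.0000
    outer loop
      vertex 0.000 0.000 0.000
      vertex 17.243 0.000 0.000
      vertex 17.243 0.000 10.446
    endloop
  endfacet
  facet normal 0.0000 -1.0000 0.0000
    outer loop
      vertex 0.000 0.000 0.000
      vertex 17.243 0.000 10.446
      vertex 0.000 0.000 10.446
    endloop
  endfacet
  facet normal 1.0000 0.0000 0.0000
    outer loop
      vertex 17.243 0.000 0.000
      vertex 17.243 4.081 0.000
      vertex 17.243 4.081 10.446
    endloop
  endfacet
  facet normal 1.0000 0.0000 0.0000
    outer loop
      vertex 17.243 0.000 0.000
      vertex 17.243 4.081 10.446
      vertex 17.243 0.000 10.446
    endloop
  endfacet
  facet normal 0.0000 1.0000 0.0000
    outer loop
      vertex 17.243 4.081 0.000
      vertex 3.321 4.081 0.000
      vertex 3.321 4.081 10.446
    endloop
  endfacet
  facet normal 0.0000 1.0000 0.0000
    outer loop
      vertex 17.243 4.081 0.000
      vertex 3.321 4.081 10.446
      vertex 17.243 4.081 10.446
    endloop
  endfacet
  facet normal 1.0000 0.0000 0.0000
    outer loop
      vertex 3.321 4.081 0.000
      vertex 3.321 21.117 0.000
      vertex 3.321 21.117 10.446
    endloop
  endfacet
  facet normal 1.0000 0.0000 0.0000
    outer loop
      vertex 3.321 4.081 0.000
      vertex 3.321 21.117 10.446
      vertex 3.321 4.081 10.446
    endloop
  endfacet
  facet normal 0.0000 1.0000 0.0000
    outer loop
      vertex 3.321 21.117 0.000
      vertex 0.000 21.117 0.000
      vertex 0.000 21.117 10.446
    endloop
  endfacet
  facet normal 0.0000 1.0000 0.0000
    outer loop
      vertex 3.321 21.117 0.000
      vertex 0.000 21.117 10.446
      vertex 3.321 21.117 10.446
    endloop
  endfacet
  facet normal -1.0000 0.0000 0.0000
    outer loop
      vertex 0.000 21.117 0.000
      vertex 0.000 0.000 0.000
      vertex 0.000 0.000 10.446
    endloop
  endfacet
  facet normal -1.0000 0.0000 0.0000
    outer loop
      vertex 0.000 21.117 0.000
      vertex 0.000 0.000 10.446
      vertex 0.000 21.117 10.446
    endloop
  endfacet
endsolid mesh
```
; perimeter-only toolpath
G21 ; units = mm
G90 ; absolute positioning
G28 ; home
; layer 1
G0 Z1.306
G0 X0.000 Y0.000
G1 X17.243 Y0.000
G1 X17.243 Y4.081
G1 X3.321 Y4.081
G1 X3.321 Y21.117
G1 X0.000 Y21.117
G1 X0.000 Y0.000
; layer 2
G0 Z2.611
G0 X0.000 Y0.000
G1 X17.243 Y0.000
G1 X17.243 Y4.081
G1 X3.321 Y4.081
G1 X3.321 Y21.117
G1 X0.000 Y21.117
G1 X0.000 Y0.000
; layer 3
G0 Z3.917
G0 X0.000 Y0.000
G1 X17.243 Y0.000
G1 X17.243 Y4.081
G1 X3.321 Y4.081
G1 X3.321 Y21.117
G1 X0.000 Y21.117
G1 X0.000 Y0.000
; layer 4
G0 Z5.223
G0 X0.000 Y0.000
G1 X17.243 Y0.000
G1 X17.243 Y4.081
G1 X3.321 Y4.081
G1 X3.321 Y21.117
G1 X0.000 Y21.117
G1 X0.000 Y0.000
; layer 5
G0 Z6.529
G0 X0.000 Y0.000
G1 X17.243 Y0.000
G1 X17.243 Y4.081
G1 X3.321 Y4.081
G1 X3.321 Y21.117
G1 X0.000 Y21.117
G1 X0.000 Y0.000
; layer 6
G0 Z7.835
G0 X0.000 Y0.000
G1 X17.243 Y0.000
G1 X17.243 Y4.081
G1 X3.321 Y4.081
G1 X3.321 Y21.117
G1 X0.000 Y21.117
G1 X0.000 Y0.000
; layer 7
G0 Z9.140
G0 X0.000 Y0.000
G1 X17.243 Y0.000
G1 X17.243 Y4.081
G1 X3.321 Y4.081
G1 X3.321 Y21.117
G1 X0.000 Y21.117
G1 X0.000 Y0.000
; layer 8
G0 Z10.446
G0 X0.000 Y0.000
G1 X17.243 Y0.000
G1 X17.243 Y4.081
G1 X3.321 Y4.081
G1 X3.321 Y21.117
G1 X0.000 Y21.117
G1 X0.000 Y0.000
M2 ; end

The solid is an L-shaped prism: outer 17.2 × 21.1 mm, arm thicknesses ≈ 4.08 mm (horizontal) and 3.32 mm (vertical), extruded 10.4 mm in z. Slicing at Δz = 1.306 mm — 8 equal slices spanning the solid's height, so layer i sits at z = i·h/8 — gives 8 non-empty perimeters. Each is a 6-segment closed polygon; G0 lifts to the layer z and rapids to the start vertex, then G1 traces the edges.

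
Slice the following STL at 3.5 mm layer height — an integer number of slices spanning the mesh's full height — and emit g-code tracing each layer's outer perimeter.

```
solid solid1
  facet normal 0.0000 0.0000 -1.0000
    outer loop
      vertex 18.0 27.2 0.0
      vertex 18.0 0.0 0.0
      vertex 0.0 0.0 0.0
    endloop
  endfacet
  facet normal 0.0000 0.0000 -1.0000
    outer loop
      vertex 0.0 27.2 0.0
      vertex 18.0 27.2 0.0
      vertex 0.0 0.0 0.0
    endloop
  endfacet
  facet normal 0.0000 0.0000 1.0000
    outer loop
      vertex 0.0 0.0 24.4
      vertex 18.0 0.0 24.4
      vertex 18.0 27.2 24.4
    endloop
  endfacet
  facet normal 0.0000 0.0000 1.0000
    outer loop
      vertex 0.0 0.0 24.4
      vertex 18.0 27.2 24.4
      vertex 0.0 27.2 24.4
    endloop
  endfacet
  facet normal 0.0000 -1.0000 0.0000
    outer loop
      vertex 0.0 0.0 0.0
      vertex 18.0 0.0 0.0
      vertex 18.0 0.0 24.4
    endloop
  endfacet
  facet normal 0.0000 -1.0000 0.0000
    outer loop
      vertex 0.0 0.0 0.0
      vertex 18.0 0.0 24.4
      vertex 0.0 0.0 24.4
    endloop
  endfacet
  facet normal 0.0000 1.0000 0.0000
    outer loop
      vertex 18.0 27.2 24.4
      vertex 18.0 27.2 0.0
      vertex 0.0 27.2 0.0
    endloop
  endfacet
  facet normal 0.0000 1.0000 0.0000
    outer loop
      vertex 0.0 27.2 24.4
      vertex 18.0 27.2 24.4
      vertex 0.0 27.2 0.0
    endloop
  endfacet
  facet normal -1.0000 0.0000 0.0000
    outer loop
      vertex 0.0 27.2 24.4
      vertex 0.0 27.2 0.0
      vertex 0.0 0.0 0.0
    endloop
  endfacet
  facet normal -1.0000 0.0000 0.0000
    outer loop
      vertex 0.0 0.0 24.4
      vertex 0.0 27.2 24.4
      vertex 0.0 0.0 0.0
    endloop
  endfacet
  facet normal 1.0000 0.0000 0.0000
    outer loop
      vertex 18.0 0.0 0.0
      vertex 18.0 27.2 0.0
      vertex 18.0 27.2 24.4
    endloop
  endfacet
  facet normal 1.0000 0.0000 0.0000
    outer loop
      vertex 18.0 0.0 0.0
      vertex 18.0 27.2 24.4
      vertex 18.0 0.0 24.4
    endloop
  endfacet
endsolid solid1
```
; perimeter-only toolpath
G21 ; units = mm
G90 ; absolute positioning
G28 ; home
; layer 1
G0 Z3.5
G0 X0.0 Y0.0
G1 X18.0 Y0.0
G1 X18.0 Y27.2
G1 X0.0 Y27.2
G1 X0.0 Y0.0
; layer 2
G0 Z7.0
G0 X0.0 Y0.0
G1 X18.0 Y0.0
G1 X18.0 Y27.2
G1 X0.0 Y27.2
G1 X0.0 Y0.0
; layer 3
G0 Z10.5
G0 X0.0 Y0.0
G1 X18.0 Y0.0
G1 X18.0 Y27.2
G1 X0.0 Y27.2
G1 X0.0 Y0.0
; layer 4
G0 Z13.9
G0 X0.0 Y0.0
G1 X18.0 Y0.0
G1 X18.0 Y27.2
G1 X0.0 Y27.2
G1 X0.0 Y0.0
; layer 5
G0 Z17.4
G0 X0.0 Y0.0
G1 X18.0 Y0.0
G1 X18.0 Y27.2
G1 X0.0 Y27.2
G1 X0.0 Y0.0
; layer 6
G0 Z20.9
G0 X0.0 Y0.0
G1 X18.0 Y0.0
G1 X18.0 Y27.2
G1 X0.0 Y27.2
G1 X0.0 Y0.0
; layer 7
G0 Z24.4
G0 X0.0 Y0.0
G1 X18.0 Y0.0
G1 X18.0 Y27.2
G1 X0.0 Y27.2
G1 X0.0 Y0.0
M2 ; end

The solid is a rectangular box, roughly 18 × 27.2 mm footprint and 24.4 mm tall. Slicing at Δz = 3.5 mm — 7 equal slices spanning the solid's height, so layer i sits at z = i·h/7 — gives 7 non-empty perimeters. Each is a 4-segment closed polygon; G0 lifts to the layer z and rapids to the start vertex, then G1 traces the edges.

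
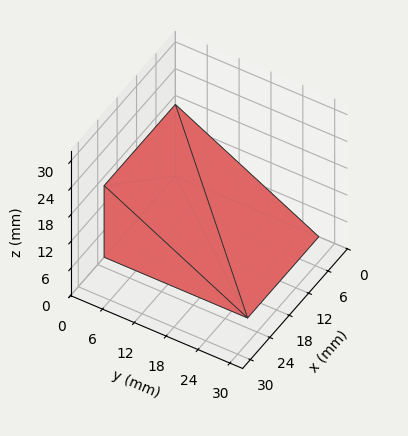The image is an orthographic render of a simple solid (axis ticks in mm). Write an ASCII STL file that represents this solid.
Reading the render: the shape is a wedge (ramp): 22 × 27 mm base, rising to 16 mm along the y=0 edge and sloping linearly to z=0 at y=27 (dimensions read to the nearest mm from the axis ticks). For the STL, each face is triangulated and given an outward normal.

solid part
  facet normal 0.0000 0.0000 -1.0000
    outer loop
      vertex 22.00 27.00 0.00
      vertex 22.00 0.00 0.00
      vertex 0.00 0.00 0.00
    endloop
  endfacet
  facet normal 0.0000 0.0000 -1.0000
    outer loop
      vertex 0.00 27.00 0.00
      vertex 22.00 27.00 0.00
      vertex 0.00 0.00 0.00
    endloop
  endfacet
  facet normal 0.0000 -1.0000 0.0000
    outer loop
      vertex 0.00 0.00 0.00
      vertex 22.00 0.00 0.00
      vertex 22.00 0.00 16.00
    endloop
  endfacet
  facet normal 0.0000 -1.0000 0.0000
    outer loop
      vertex 0.00 0.00 0.00
      vertex 22.00 0.00 16.00
      vertex 0.00 0.00 16.00
    endloop
  endfacet
  facet normal 0.0000 0.5098 0.8603
    outer loop
      vertex 0.00 0.00 16.00
      vertex 22.00 0.00 16.00
      vertex 22.00 27.00 0.00
    endloop
  endfacet
  facet normal 0.0000 0.5098 0.8603
    outer loop
      vertex 0.00 0.00 16.00
      vertex 22.00 27.00 0.00
      vertex 0.00 27.00 0.00
    endloop
  endfacet
  facet normal -1.0000 0.0000 0.0000
    outer loop
      vertex 0.00 0.00 16.00
      vertex 0.00 27.00 0.00
      vertex 0.00 0.00 0.00
    endloop
  endfacet
  facet normal 1.0000 0.0000 0.0000
    outer loop
      vertex 22.00 0.00 0.00
      vertex 22.00 27.00 0.00
      vertex 22.00 0.00 16.00
    endloop
  endfacet
endsolid part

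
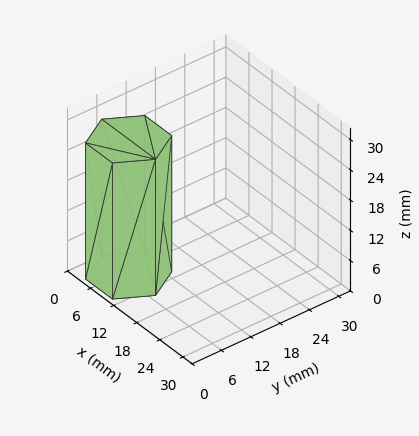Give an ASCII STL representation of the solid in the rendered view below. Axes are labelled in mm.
Reading the render: the shape is a regular 6-sided prism (a cylinder approximated with 6 flat sides), circumscribed radius ≈ 7 mm, height ≈ 27 mm (dimensions read to the nearest mm from the axis ticks). For the STL, each face is triangulated and given an outward normal.

solid part
  facet normal 0.0000 0.0000 -1.0000
    outer loop
      vertex 3.500 13.062 0.000
      vertex 10.500 13.062 0.000
      vertex 14.000 7.000 0.000
    endloop
  endfacet
  facet normal 0.0000 0.0000 -1.0000
    outer loop
      vertex 0.000 7.000 0.000
      vertex 3.500 13.062 0.000
      vertex 14.000 7.000 0.000
    endloop
  endfacet
  facet normal 0.0000 0.0000 -1.0000
    outer loop
      vertex 3.500 0.938 0.000
      vertex 0.000 7.000 0.000
      vertex 14.000 7.000 0.000
    endloop
  endfacet
  facet normal 0.0000 0.0000 -1.0000
    outer loop
      vertex 10.500 0.938 0.000
      vertex 3.500 0.938 0.000
      vertex 14.000 7.000 0.000
    endloop
  endfacet
  facet normal 0.0000 0.0000 1.0000
    outer loop
      vertex 14.000 7.000 27.000
      vertex 10.500 13.062 27.000
      vertex 3.500 13.062 27.000
    endloop
  endfacet
  facet normal 0.0000 0.0000 1.0000
    outer loop
      vertex 14.000 7.000 27.000
      vertex 3.500 13.062 27.000
      vertex 0.000 7.000 27.000
    endloop
  endfacet
  facet normal 0.0000 0.0000 1.0000
    outer loop
      vertex 14.000 7.000 27.000
      vertex 0.000 7.000 27.000
      vertex 3.500 0.938 27.000
    endloop
  endfacet
  facet normal 0.0000 0.0000 1.0000
    outer loop
      vertex 14.000 7.000 27.000
      vertex 3.500 0.938 27.000
      vertex 10.500 0.938 27.000
    endloop
  endfacet
  facet normal 0.8660 0.5000 0.0000
    outer loop
      vertex 14.000 7.000 0.000
      vertex 10.500 13.062 0.000
      vertex 10.500 13.062 27.000
    endloop
  endfacet
  facet normal 0.8660 0.5000 0.0000
    outer loop
      vertex 14.000 7.000 0.000
      vertex 10.500 13.062 27.000
      vertex 14.000 7.000 27.000
    endloop
  endfacet
  facet normal 0.0000 1.0000 0.0000
    outer loop
      vertex 10.500 13.062 0.000
      vertex 3.500 13.062 0.000
      vertex 3.500 13.062 27.000
    endloop
  endfacet
  facet normal 0.0000 1.0000 0.0000
    outer loop
      vertex 10.500 13.062 0.000
      vertex 3.500 13.062 27.000
      vertex 10.500 13.062 27.000
    endloop
  endfacet
  facet normal -0.8660 0.5000 0.0000
    outer loop
      vertex 3.500 13.062 0.000
      vertex 0.000 7.000 0.000
      vertex 0.000 7.000 27.000
    endloop
  endfacet
  facet normal -0.8660 0.5000 0.0000
    outer loop
      vertex 3.500 13.062 0.000
      vertex 0.000 7.000 27.000
      vertex 3.500 13.062 27.000
    endloop
  endfacet
  facet normal -0.8660 -0.5000 0.0000
    outer loop
      vertex 0.000 7.000 0.000
      vertex 3.500 0.938 0.000
      vertex 3.500 0.938 27.000
    endloop
  endfacet
  facet normal -0.8660 -0.5000 0.0000
    outer loop
      vertex 0.000 7.000 0.000
      vertex 3.500 0.938 27.000
      vertex 0.000 7.000 27.000
    endloop
  endfacet
  facet normal 0.0000 -1.0000 0.0000
    outer loop
      vertex 3.500 0.938 0.000
      vertex 10.500 0.938 0.000
      vertex 10.500 0.938 27.000
    endloop
  endfacet
  facet normal 0.0000 -1.0000 0.0000
    outer loop
      vertex 3.500 0.938 0.000
      vertex 10.500 0.938 27.000
      vertex 3.500 0.938 27.000
    endloop
  endfacet
  facet normal 0.8660 -0.5000 0.0000
    outer loop
      vertex 10.500 0.938 0.000
      vertex 14.000 7.000 0.000
      vertex 14.000 7.000 27.000
    endloop
  endfacet
  facet normal 0.8660 -0.5000 0.0000
    outer loop
      vertex 10.500 0.938 0.000
      vertex 14.000 7.000 27.000
      vertex 10.500 0.938 27.000
    endloop
  endfacet
endsolid part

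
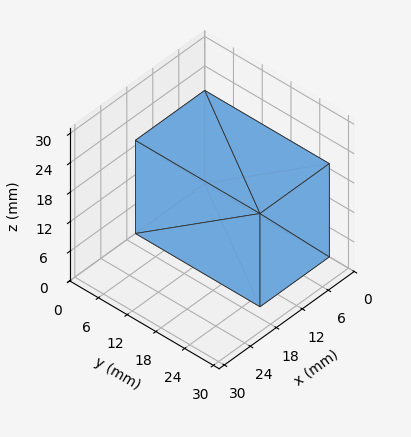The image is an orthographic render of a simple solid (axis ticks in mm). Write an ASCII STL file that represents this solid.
Reading the render: the shape is a rectangular box, roughly 16 × 26 mm footprint and 19 mm tall (dimensions read to the nearest mm from the axis ticks). For the STL, each face is triangulated and given an outward normal.

solid part
  facet normal 0.0000 0.0000 -1.0000
    outer loop
      vertex 16.00 26.00 0.00
      vertex 16.00 0.00 0.00
      vertex 0.00 0.00 0.00
    endloop
  endfacet
  facet normal 0.0000 0.0000 -1.0000
    outer loop
      vertex 0.00 26.00 0.00
      vertex 16.00 26.00 0.00
      vertex 0.00 0.00 0.00
    endloop
  endfacet
  facet normal 0.0000 0.0000 1.0000
    outer loop
      vertex 0.00 0.00 19.00
      vertex 16.00 0.00 19.00
      vertex 16.00 26.00 19.00
    endloop
  endfacet
  facet normal 0.0000 0.0000 1.0000
    outer loop
      vertex 0.00 0.00 19.00
      vertex 16.00 26.00 19.00
      vertex 0.00 26.00 19.00
    endloop
  endfacet
  facet normal 0.0000 -1.0000 0.0000
    outer loop
      vertex 0.00 0.00 0.00
      vertex 16.00 0.00 0.00
      vertex 16.00 0.00 19.00
    endloop
  endfacet
  facet normal 0.0000 -1.0000 0.0000
    outer loop
      vertex 0.00 0.00 0.00
      vertex 16.00 0.00 19.00
      vertex 0.00 0.00 19.00
    endloop
  endfacet
  facet normal 0.0000 1.0000 0.0000
    outer loop
      vertex 16.00 26.00 19.00
      vertex 16.00 26.00 0.00
      vertex 0.00 26.00 0.00
    endloop
  endfacet
  facet normal 0.0000 1.0000 0.0000
    outer loop
      vertex 0.00 26.00 19.00
      vertex 16.00 26.00 19.00
      vertex 0.00 26.00 0.00
    endloop
  endfacet
  facet normal -1.0000 0.0000 0.0000
    outer loop
      vertex 0.00 26.00 19.00
      vertex 0.00 26.00 0.00
      vertex 0.00 0.00 0.00
    endloop
  endfacet
  facet normal -1.0000 0.0000 0.0000
    outer loop
      vertex 0.00 0.00 19.00
      vertex 0.00 26.00 19.00
      vertex 0.00 0.00 0.00
    endloop
  endfacet
  facet normal 1.0000 0.0000 0.0000
    outer loop
      vertex 16.00 0.00 0.00
      vertex 16.00 26.00 0.00
      vertex 16.00 26.00 19.00
    endloop
  endfacet
  facet normal 1.0000 0.0000 0.0000
    outer loop
      vertex 16.00 0.00 0.00
      vertex 16.00 26.00 19.00
      vertex 16.00 0.00 19.00
    endloop
  endfacet
endsolid part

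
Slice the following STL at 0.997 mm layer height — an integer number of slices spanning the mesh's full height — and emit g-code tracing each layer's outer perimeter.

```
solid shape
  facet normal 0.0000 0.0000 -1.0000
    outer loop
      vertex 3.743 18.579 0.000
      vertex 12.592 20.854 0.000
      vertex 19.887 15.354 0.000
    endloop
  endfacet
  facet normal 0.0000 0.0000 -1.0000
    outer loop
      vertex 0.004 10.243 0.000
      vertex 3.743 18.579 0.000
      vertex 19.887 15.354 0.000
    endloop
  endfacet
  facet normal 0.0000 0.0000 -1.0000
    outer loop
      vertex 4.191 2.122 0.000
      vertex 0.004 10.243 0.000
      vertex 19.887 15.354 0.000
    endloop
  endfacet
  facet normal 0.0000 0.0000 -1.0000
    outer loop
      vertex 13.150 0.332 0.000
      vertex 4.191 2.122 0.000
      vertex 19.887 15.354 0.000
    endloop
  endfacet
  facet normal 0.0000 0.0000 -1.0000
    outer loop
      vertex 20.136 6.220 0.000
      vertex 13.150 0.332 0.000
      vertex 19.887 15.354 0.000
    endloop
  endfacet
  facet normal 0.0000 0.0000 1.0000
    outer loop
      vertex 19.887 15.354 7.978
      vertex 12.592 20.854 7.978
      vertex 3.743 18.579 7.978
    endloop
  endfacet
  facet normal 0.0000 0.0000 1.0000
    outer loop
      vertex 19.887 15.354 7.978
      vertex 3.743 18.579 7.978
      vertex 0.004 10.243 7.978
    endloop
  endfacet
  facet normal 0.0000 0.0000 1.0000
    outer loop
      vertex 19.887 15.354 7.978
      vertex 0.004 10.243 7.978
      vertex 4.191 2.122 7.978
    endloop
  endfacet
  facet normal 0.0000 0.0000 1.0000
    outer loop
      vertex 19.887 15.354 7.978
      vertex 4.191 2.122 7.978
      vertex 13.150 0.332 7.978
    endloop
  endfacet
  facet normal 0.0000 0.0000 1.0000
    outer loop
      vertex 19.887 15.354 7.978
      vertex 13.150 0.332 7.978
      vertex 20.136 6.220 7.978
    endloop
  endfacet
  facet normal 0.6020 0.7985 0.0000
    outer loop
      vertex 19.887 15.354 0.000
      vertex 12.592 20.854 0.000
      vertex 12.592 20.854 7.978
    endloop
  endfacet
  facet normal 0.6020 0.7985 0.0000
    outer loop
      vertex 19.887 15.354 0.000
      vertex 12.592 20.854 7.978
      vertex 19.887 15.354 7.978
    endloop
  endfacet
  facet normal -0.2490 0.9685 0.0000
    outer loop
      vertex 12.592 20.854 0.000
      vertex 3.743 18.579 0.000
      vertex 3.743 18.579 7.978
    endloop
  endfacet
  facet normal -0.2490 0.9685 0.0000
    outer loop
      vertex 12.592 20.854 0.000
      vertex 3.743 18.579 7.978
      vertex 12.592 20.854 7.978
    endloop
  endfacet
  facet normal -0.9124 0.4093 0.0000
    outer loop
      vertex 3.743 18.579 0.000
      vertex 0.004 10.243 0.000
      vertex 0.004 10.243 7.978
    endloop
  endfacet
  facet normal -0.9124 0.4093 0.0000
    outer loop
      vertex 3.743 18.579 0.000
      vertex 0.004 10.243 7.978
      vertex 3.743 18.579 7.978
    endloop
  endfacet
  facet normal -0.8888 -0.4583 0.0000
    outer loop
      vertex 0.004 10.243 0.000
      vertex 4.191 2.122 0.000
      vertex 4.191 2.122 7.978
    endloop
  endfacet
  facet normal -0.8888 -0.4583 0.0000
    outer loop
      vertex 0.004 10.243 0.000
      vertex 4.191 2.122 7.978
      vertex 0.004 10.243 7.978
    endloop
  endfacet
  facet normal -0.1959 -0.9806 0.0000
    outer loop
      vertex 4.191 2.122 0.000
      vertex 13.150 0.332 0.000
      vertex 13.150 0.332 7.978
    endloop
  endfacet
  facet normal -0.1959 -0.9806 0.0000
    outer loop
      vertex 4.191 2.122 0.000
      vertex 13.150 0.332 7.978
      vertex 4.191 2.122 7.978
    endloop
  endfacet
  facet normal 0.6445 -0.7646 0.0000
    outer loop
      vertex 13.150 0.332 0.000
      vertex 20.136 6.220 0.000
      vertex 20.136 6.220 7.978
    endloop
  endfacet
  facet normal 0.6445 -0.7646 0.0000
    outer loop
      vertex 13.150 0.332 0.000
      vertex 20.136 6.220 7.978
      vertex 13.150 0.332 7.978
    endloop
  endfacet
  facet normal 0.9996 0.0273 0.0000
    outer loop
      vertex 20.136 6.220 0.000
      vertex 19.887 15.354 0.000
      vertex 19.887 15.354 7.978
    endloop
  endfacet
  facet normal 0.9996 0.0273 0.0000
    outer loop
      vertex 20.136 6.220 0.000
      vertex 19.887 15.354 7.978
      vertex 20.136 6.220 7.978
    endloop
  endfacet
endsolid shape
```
; perimeter-only toolpath
G21 ; units = mm
G90 ; absolute positioning
G28 ; home
; layer 1
G0 Z0.997
G0 X19.887 Y15.354
G1 X12.592 Y20.854
G1 X3.743 Y18.579
G1 X0.004 Y10.243
G1 X4.191 Y2.122
G1 X13.150 Y0.332
G1 X20.136 Y6.220
G1 X19.887 Y15.354
; layer 2
G0 Z1.994
G0 X19.887 Y15.354
G1 X12.592 Y20.854
G1 X3.743 Y18.579
G1 X0.004 Y10.243
G1 X4.191 Y2.122
G1 X13.150 Y0.332
G1 X20.136 Y6.220
G1 X19.887 Y15.354
; layer 3
G0 Z2.992
G0 X19.887 Y15.354
G1 X12.592 Y20.854
G1 X3.743 Y18.579
G1 X0.004 Y10.243
G1 X4.191 Y2.122
G1 X13.150 Y0.332
G1 X20.136 Y6.220
G1 X19.887 Y15.354
; layer 4
G0 Z3.989
G0 X19.887 Y15.354
G1 X12.592 Y20.854
G1 X3.743 Y18.579
G1 X0.004 Y10.243
G1 X4.191 Y2.122
G1 X13.150 Y0.332
G1 X20.136 Y6.220
G1 X19.887 Y15.354
; layer 5
G0 Z4.986
G0 X19.887 Y15.354
G1 X12.592 Y20.854
G1 X3.743 Y18.579
G1 X0.004 Y10.243
G1 X4.191 Y2.122
G1 X13.150 Y0.332
G1 X20.136 Y6.220
G1 X19.887 Y15.354
; layer 6
G0 Z5.983
G0 X19.887 Y15.354
G1 X12.592 Y20.854
G1 X3.743 Y18.579
G1 X0.004 Y10.243
G1 X4.191 Y2.122
G1 X13.150 Y0.332
G1 X20.136 Y6.220
G1 X19.887 Y15.354
; layer 7
G0 Z6.981
G0 X19.887 Y15.354
G1 X12.592 Y20.854
G1 X3.743 Y18.579
G1 X0.004 Y10.243
G1 X4.191 Y2.122
G1 X13.150 Y0.332
G1 X20.136 Y6.220
G1 X19.887 Y15.354
; layer 8
G0 Z7.978
G0 X19.887 Y15.354
G1 X12.592 Y20.854
G1 X3.743 Y18.579
G1 X0.004 Y10.243
G1 X4.191 Y2.122
G1 X13.150 Y0.332
G1 X20.136 Y6.220
G1 X19.887 Y15.354
M2 ; end

The solid is a regular 7-sided prism (a cylinder approximated with 7 flat sides), circumscribed radius ≈ 10.5 mm, height ≈ 7.98 mm. Slicing at Δz = 0.997 mm — 8 equal slices spanning the solid's height, so layer i sits at z = i·h/8 — gives 8 non-empty perimeters. Each is a 7-segment closed polygon; G0 lifts to the layer z and rapids to the start vertex, then G1 traces the edges.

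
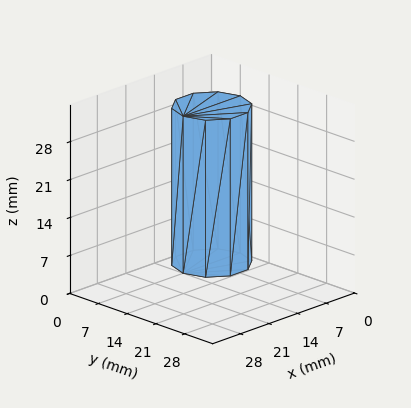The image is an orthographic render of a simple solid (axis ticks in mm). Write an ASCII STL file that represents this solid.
Reading the render: the shape is a regular 10-sided prism (a cylinder approximated with 10 flat sides), circumscribed radius ≈ 7 mm, height ≈ 29 mm (dimensions read to the nearest mm from the axis ticks). For the STL, each face is triangulated and given an outward normal.

solid part
  facet normal 0.0000 0.0000 -1.0000
    outer loop
      vertex 9.163 13.657 0.000
      vertex 12.663 11.114 0.000
      vertex 14.000 7.000 0.000
    endloop
  endfacet
  facet normal 0.0000 0.0000 -1.0000
    outer loop
      vertex 4.837 13.657 0.000
      vertex 9.163 13.657 0.000
      vertex 14.000 7.000 0.000
    endloop
  endfacet
  facet normal 0.0000 0.0000 -1.0000
    outer loop
      vertex 1.337 11.114 0.000
      vertex 4.837 13.657 0.000
      vertex 14.000 7.000 0.000
    endloop
  endfacet
  facet normal 0.0000 0.0000 -1.0000
    outer loop
      vertex 0.000 7.000 0.000
      vertex 1.337 11.114 0.000
      vertex 14.000 7.000 0.000
    endloop
  endfacet
  facet normal 0.0000 0.0000 -1.0000
    outer loop
      vertex 1.337 2.886 0.000
      vertex 0.000 7.000 0.000
      vertex 14.000 7.000 0.000
    endloop
  endfacet
  facet normal 0.0000 0.0000 -1.0000
    outer loop
      vertex 4.837 0.343 0.000
      vertex 1.337 2.886 0.000
      vertex 14.000 7.000 0.000
    endloop
  endfacet
  facet normal 0.0000 0.0000 -1.0000
    outer loop
      vertex 9.163 0.343 0.000
      vertex 4.837 0.343 0.000
      vertex 14.000 7.000 0.000
    endloop
  endfacet
  facet normal 0.0000 0.0000 -1.0000
    outer loop
      vertex 12.663 2.886 0.000
      vertex 9.163 0.343 0.000
      vertex 14.000 7.000 0.000
    endloop
  endfacet
  facet normal 0.0000 0.0000 1.0000
    outer loop
      vertex 14.000 7.000 29.000
      vertex 12.663 11.114 29.000
      vertex 9.163 13.657 29.000
    endloop
  endfacet
  facet normal 0.0000 0.0000 1.0000
    outer loop
      vertex 14.000 7.000 29.000
      vertex 9.163 13.657 29.000
      vertex 4.837 13.657 29.000
    endloop
  endfacet
  facet normal 0.0000 0.0000 1.0000
    outer loop
      vertex 14.000 7.000 29.000
      vertex 4.837 13.657 29.000
      vertex 1.337 11.114 29.000
    endloop
  endfacet
  facet normal 0.0000 0.0000 1.0000
    outer loop
      vertex 14.000 7.000 29.000
      vertex 1.337 11.114 29.000
      vertex 0.000 7.000 29.000
    endloop
  endfacet
  facet normal 0.0000 0.0000 1.0000
    outer loop
      vertex 14.000 7.000 29.000
      vertex 0.000 7.000 29.000
      vertex 1.337 2.886 29.000
    endloop
  endfacet
  facet normal 0.0000 0.0000 1.0000
    outer loop
      vertex 14.000 7.000 29.000
      vertex 1.337 2.886 29.000
      vertex 4.837 0.343 29.000
    endloop
  endfacet
  facet normal 0.0000 0.0000 1.0000
    outer loop
      vertex 14.000 7.000 29.000
      vertex 4.837 0.343 29.000
      vertex 9.163 0.343 29.000
    endloop
  endfacet
  facet normal 0.0000 0.0000 1.0000
    outer loop
      vertex 14.000 7.000 29.000
      vertex 9.163 0.343 29.000
      vertex 12.663 2.886 29.000
    endloop
  endfacet
  facet normal 0.9510 0.3091 0.0000
    outer loop
      vertex 14.000 7.000 0.000
      vertex 12.663 11.114 0.000
      vertex 12.663 11.114 29.000
    endloop
  endfacet
  facet normal 0.9510 0.3091 0.0000
    outer loop
      vertex 14.000 7.000 0.000
      vertex 12.663 11.114 29.000
      vertex 14.000 7.000 29.000
    endloop
  endfacet
  facet normal 0.5878 0.8090 0.0000
    outer loop
      vertex 12.663 11.114 0.000
      vertex 9.163 13.657 0.000
      vertex 9.163 13.657 29.000
    endloop
  endfacet
  facet normal 0.5878 0.8090 0.0000
    outer loop
      vertex 12.663 11.114 0.000
      vertex 9.163 13.657 29.000
      vertex 12.663 11.114 29.000
    endloop
  endfacet
  facet normal 0.0000 1.0000 0.0000
    outer loop
      vertex 9.163 13.657 0.000
      vertex 4.837 13.657 0.000
      vertex 4.837 13.657 29.000
    endloop
  endfacet
  facet normal 0.0000 1.0000 0.0000
    outer loop
      vertex 9.163 13.657 0.000
      vertex 4.837 13.657 29.000
      vertex 9.163 13.657 29.000
    endloop
  endfacet
  facet normal -0.5878 0.8090 0.0000
    outer loop
      vertex 4.837 13.657 0.000
      vertex 1.337 11.114 0.000
      vertex 1.337 11.114 29.000
    endloop
  endfacet
  facet normal -0.5878 0.8090 0.0000
    outer loop
      vertex 4.837 13.657 0.000
      vertex 1.337 11.114 29.000
      vertex 4.837 13.657 29.000
    endloop
  endfacet
  facet normal -0.9510 0.3091 0.0000
    outer loop
      vertex 1.337 11.114 0.000
      vertex 0.000 7.000 0.000
      vertex 0.000 7.000 29.000
    endloop
  endfacet
  facet normal -0.9510 0.3091 0.0000
    outer loop
      vertex 1.337 11.114 0.000
      vertex 0.000 7.000 29.000
      vertex 1.337 11.114 29.000
    endloop
  endfacet
  facet normal -0.9510 -0.3091 0.0000
    outer loop
      vertex 0.000 7.000 0.000
      vertex 1.337 2.886 0.000
      vertex 1.337 2.886 29.000
    endloop
  endfacet
  facet normal -0.9510 -0.3091 0.0000
    outer loop
      vertex 0.000 7.000 0.000
      vertex 1.337 2.886 29.000
      vertex 0.000 7.000 29.000
    endloop
  endfacet
  facet normal -0.5878 -0.8090 0.0000
    outer loop
      vertex 1.337 2.886 0.000
      vertex 4.837 0.343 0.000
      vertex 4.837 0.343 29.000
    endloop
  endfacet
  facet normal -0.5878 -0.8090 0.0000
    outer loop
      vertex 1.337 2.886 0.000
      vertex 4.837 0.343 29.000
      vertex 1.337 2.886 29.000
    endloop
  endfacet
  facet normal 0.0000 -1.0000 0.0000
    outer loop
      vertex 4.837 0.343 0.000
      vertex 9.163 0.343 0.000
      vertex 9.163 0.343 29.000
    endloop
  endfacet
  facet normal 0.0000 -1.0000 0.0000
    outer loop
      vertex 4.837 0.343 0.000
      vertex 9.163 0.343 29.000
      vertex 4.837 0.343 29.000
    endloop
  endfacet
  facet normal 0.5878 -0.8090 0.0000
    outer loop
      vertex 9.163 0.343 0.000
      vertex 12.663 2.886 0.000
      vertex 12.663 2.886 29.000
    endloop
  endfacet
  facet normal 0.5878 -0.8090 0.0000
    outer loop
      vertex 9.163 0.343 0.000
      vertex 12.663 2.886 29.000
      vertex 9.163 0.343 29.000
    endloop
  endfacet
  facet normal 0.9510 -0.3091 0.0000
    outer loop
      vertex 12.663 2.886 0.000
      vertex 14.000 7.000 0.000
      vertex 14.000 7.000 29.000
    endloop
  endfacet
  facet normal 0.9510 -0.3091 0.0000
    outer loop
      vertex 12.663 2.886 0.000
      vertex 14.000 7.000 29.000
      vertex 12.663 2.886 29.000
    endloop
  endfacet
endsolid part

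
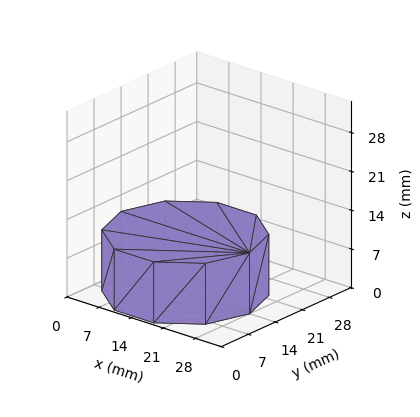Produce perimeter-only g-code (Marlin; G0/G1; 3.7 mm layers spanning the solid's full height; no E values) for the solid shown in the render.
Reading the render: the shape is a regular 10-sided prism (a cylinder approximated with 10 flat sides), circumscribed radius ≈ 14 mm, height ≈ 11 mm (dimensions read to the nearest mm from the axis ticks). For the g-code, the solid's height is divided into equal slices at the stated Δz and each level perimeter traced with G1 moves after a G0 lift.

; perimeter-only toolpath
G21 ; units = mm
G90 ; absolute positioning
G28 ; home
; layer 1
G0 Z3.7
G0 X28.0 Y14.0
G1 X25.3 Y22.2
G1 X18.3 Y27.3
G1 X9.7 Y27.3
G1 X2.7 Y22.2
G1 X0.0 Y14.0
G1 X2.7 Y5.8
G1 X9.7 Y0.7
G1 X18.3 Y0.7
G1 X25.3 Y5.8
G1 X28.0 Y14.0
; layer 2
G0 Z7.3
G0 X28.0 Y14.0
G1 X25.3 Y22.2
G1 X18.3 Y27.3
G1 X9.7 Y27.3
G1 X2.7 Y22.2
G1 X0.0 Y14.0
G1 X2.7 Y5.8
G1 X9.7 Y0.7
G1 X18.3 Y0.7
G1 X25.3 Y5.8
G1 X28.0 Y14.0
; layer 3
G0 Z11.0
G0 X28.0 Y14.0
G1 X25.3 Y22.2
G1 X18.3 Y27.3
G1 X9.7 Y27.3
G1 X2.7 Y22.2
G1 X0.0 Y14.0
G1 X2.7 Y5.8
G1 X9.7 Y0.7
G1 X18.3 Y0.7
G1 X25.3 Y5.8
G1 X28.0 Y14.0
M2 ; end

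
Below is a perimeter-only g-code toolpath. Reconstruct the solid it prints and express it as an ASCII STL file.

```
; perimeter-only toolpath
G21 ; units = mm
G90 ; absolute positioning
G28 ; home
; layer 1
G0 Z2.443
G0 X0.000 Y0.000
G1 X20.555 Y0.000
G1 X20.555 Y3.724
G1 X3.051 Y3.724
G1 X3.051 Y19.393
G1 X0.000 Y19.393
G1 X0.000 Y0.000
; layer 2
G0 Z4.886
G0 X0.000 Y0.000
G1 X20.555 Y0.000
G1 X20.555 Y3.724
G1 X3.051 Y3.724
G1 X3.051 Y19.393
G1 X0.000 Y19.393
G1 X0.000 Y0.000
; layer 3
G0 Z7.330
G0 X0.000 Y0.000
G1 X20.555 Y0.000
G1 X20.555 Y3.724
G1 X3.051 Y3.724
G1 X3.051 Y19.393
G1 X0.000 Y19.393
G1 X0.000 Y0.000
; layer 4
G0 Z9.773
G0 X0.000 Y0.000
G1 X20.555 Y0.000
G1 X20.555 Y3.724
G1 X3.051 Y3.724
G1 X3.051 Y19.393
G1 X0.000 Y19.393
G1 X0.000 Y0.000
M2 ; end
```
solid part
  facet normal 0.0000 0.0000 -1.0000
    outer loop
      vertex 20.555 3.724 0.000
      vertex 20.555 0.000 0.000
      vertex 0.000 0.000 0.000
    endloop
  endfacet
  facet normal 0.0000 0.0000 -1.0000
    outer loop
      vertex 3.051 3.724 0.000
      vertex 20.555 3.724 0.000
      vertex 0.000 0.000 0.000
    endloop
  endfacet
  facet normal 0.0000 0.0000 -1.0000
    outer loop
      vertex 3.051 19.393 0.000
      vertex 3.051 3.724 0.000
      vertex 0.000 0.000 0.000
    endloop
  endfacet
  facet normal 0.0000 0.0000 -1.0000
    outer loop
      vertex 0.000 19.393 0.000
      vertex 3.051 19.393 0.000
      vertex 0.000 0.000 0.000
    endloop
  endfacet
  facet normal 0.0000 0.0000 1.0000
    outer loop
      vertex 0.000 0.000 9.773
      vertex 20.555 0.000 9.773
      vertex 20.555 3.724 9.773
    endloop
  endfacet
  facet normal 0.0000 0.0000 1.0000
    outer loop
      vertex 0.000 0.000 9.773
      vertex 20.555 3.724 9.773
      vertex 3.051 3.724 9.773
    endloop
  endfacet
  facet normal 0.0000 0.0000 1.0000
    outer loop
      vertex 0.000 0.000 9.773
      vertex 3.051 3.724 9.773
      vertex 3.051 19.393 9.773
    endloop
  endfacet
  facet normal 0.0000 0.0000 1.0000
    outer loop
      vertex 0.000 0.000 9.773
      vertex 3.051 19.393 9.773
      vertex 0.000 19.393 9.773
    endloop
  endfacet
  facet normal 0.0000 -1.0000 0.0000
    outer loop
      vertex 0.000 0.000 0.000
      vertex 20.555 0.000 0.000
      vertex 20.555 0.000 9.773
    endloop
  endfacet
  facet normal 0.0000 -1.0000 0.0000
    outer loop
      vertex 0.000 0.000 0.000
      vertex 20.555 0.000 9.773
      vertex 0.000 0.000 9.773
    endloop
  endfacet
  facet normal 1.0000 0.0000 0.0000
    outer loop
      vertex 20.555 0.000 0.000
      vertex 20.555 3.724 0.000
      vertex 20.555 3.724 9.773
    endloop
  endfacet
  facet normal 1.0000 0.0000 0.0000
    outer loop
      vertex 20.555 0.000 0.000
      vertex 20.555 3.724 9.773
      vertex 20.555 0.000 9.773
    endloop
  endfacet
  facet normal 0.0000 1.0000 0.0000
    outer loop
      vertex 20.555 3.724 0.000
      vertex 3.051 3.724 0.000
      vertex 3.051 3.724 9.773
    endloop
  endfacet
  facet normal 0.0000 1.0000 0.0000
    outer loop
      vertex 20.555 3.724 0.000
      vertex 3.051 3.724 9.773
      vertex 20.555 3.724 9.773
    endloop
  endfacet
  facet normal 1.0000 0.0000 0.0000
    outer loop
      vertex 3.051 3.724 0.000
      vertex 3.051 19.393 0.000
      vertex 3.051 19.393 9.773
    endloop
  endfacet
  facet normal 1.0000 0.0000 0.0000
    outer loop
      vertex 3.051 3.724 0.000
      vertex 3.051 19.393 9.773
      vertex 3.051 3.724 9.773
    endloop
  endfacet
  facet normal 0.0000 1.0000 0.0000
    outer loop
      vertex 3.051 19.393 0.000
      vertex 0.000 19.393 0.000
      vertex 0.000 19.393 9.773
    endloop
  endfacet
  facet normal 0.0000 1.0000 0.0000
    outer loop
      vertex 3.051 19.393 0.000
      vertex 0.000 19.393 9.773
      vertex 3.051 19.393 9.773
    endloop
  endfacet
  facet normal -1.0000 0.0000 0.0000
    outer loop
      vertex 0.000 19.393 0.000
      vertex 0.000 0.000 0.000
      vertex 0.000 0.000 9.773
    endloop
  endfacet
  facet normal -1.0000 0.0000 0.0000
    outer loop
      vertex 0.000 19.393 0.000
      vertex 0.000 0.000 9.773
      vertex 0.000 19.393 9.773
    endloop
  endfacet
endsolid part

The G0 Z moves step by Δz≈2.443 mm. Every layer's G1 loop is the same polygon, so the solid is a straight extrusion of it from z=0 to z≈9.77. Closing with flat bottom and top caps and triangulating gives 20 facets — an L-shaped prism: outer 20.6 × 19.4 mm, arm thicknesses ≈ 3.72 mm (horizontal) and 3.05 mm (vertical), extruded 9.77 mm in z.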